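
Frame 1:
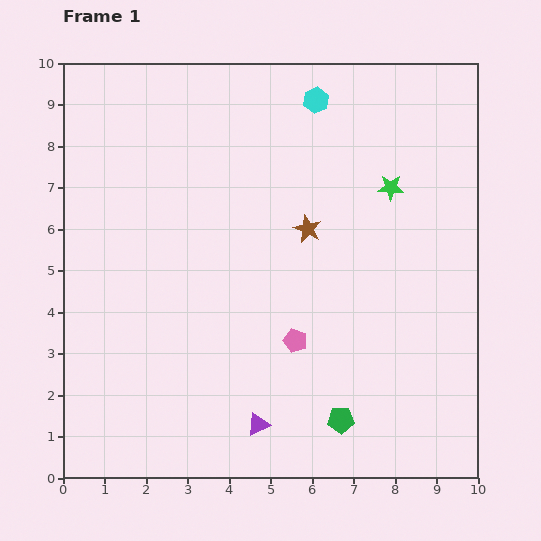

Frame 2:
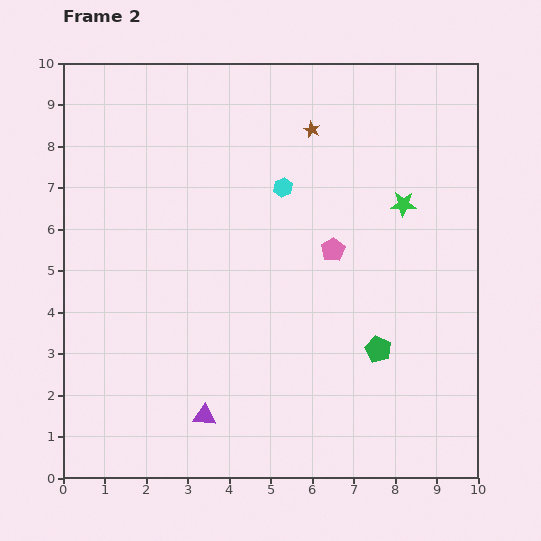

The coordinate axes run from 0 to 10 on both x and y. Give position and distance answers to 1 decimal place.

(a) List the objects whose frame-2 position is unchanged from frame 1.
none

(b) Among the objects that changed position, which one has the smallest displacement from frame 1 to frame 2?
the green star

(moved 0.5)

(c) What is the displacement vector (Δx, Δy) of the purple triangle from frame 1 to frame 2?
(-1.3, 0.2)

The purple triangle was at (4.7, 1.3) in frame 1 and (3.4, 1.5) in frame 2.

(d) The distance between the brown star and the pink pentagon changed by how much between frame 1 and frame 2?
+0.2

Distance in frame 1: 2.7. Distance in frame 2: 2.9.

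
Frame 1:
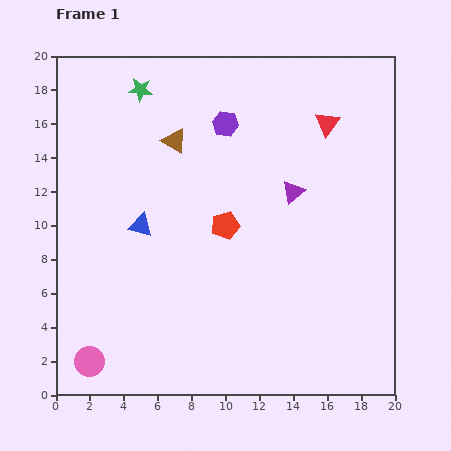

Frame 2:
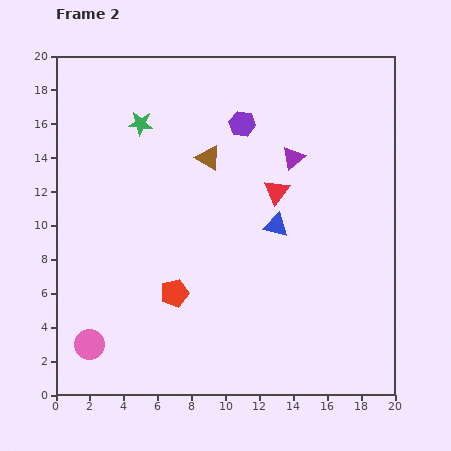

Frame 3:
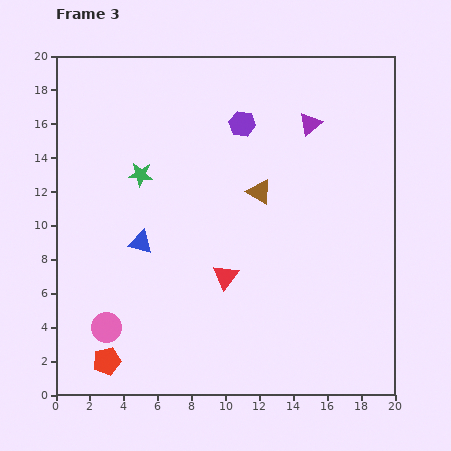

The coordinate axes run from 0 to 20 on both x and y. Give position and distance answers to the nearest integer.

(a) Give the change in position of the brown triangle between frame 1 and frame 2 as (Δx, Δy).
(2, -1)

The brown triangle was at (7, 15) in frame 1 and (9, 14) in frame 2.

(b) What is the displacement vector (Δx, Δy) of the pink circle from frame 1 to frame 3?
(1, 2)

The pink circle was at (2, 2) in frame 1 and (3, 4) in frame 3.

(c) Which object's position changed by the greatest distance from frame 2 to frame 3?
the blue triangle

(moved 8; next 6)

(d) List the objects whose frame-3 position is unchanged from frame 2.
the purple hexagon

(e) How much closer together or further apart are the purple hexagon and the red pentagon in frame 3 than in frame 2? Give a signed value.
+5

Distance in frame 2: 11. Distance in frame 3: 16.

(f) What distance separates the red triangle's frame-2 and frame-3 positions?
6

The red triangle moved from (13, 12) to (10, 7), a distance of √(3² + 5²) ≈ 6.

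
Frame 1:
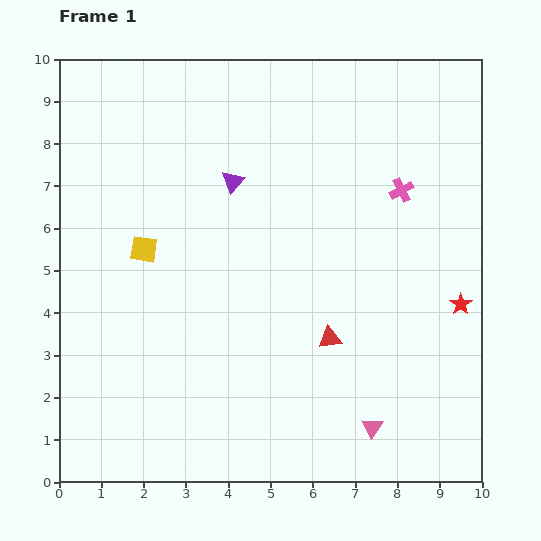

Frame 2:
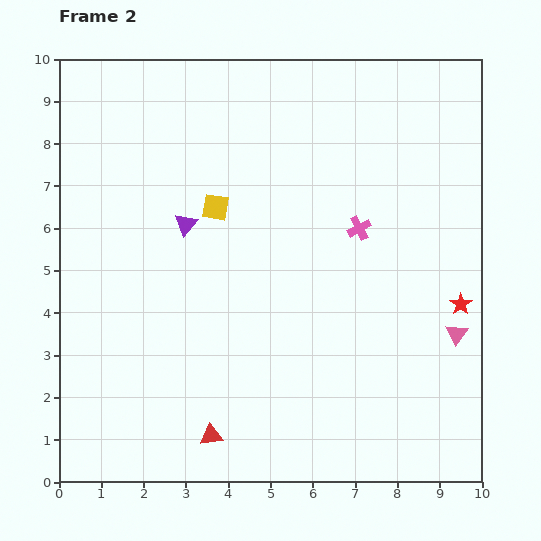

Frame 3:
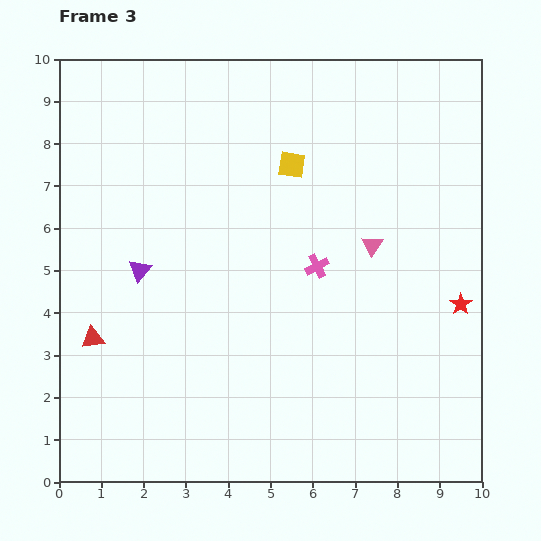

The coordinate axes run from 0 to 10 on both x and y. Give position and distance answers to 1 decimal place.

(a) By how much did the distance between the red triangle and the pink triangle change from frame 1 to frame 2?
+4.0

Distance in frame 1: 2.3. Distance in frame 2: 6.3.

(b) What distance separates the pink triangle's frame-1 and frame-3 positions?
4.3

The pink triangle moved from (7.4, 1.3) to (7.4, 5.6), a distance of √(0.0² + 4.3²) ≈ 4.3.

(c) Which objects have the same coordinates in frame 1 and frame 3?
the red star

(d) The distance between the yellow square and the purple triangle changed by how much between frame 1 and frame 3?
+1.8

Distance in frame 1: 2.6. Distance in frame 3: 4.4.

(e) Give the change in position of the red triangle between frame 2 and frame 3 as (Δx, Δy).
(-2.8, 2.3)

The red triangle was at (3.6, 1.1) in frame 2 and (0.8, 3.4) in frame 3.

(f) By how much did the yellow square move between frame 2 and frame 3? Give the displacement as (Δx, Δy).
(1.8, 1.0)

The yellow square was at (3.7, 6.5) in frame 2 and (5.5, 7.5) in frame 3.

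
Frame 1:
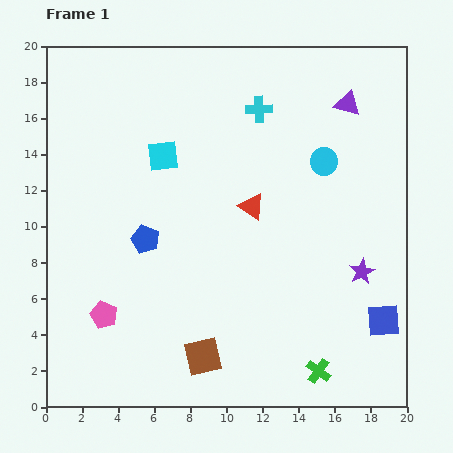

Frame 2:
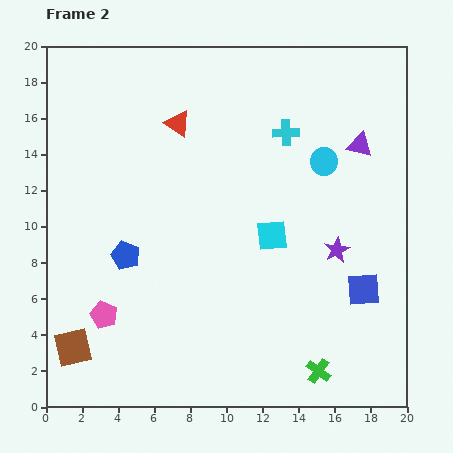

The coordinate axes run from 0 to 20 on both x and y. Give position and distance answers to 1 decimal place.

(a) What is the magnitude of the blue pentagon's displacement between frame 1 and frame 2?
1.4

The blue pentagon moved from (5.5, 9.3) to (4.4, 8.4), a distance of √(1.1² + 0.9²) ≈ 1.4.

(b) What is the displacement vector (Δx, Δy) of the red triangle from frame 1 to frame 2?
(-4.1, 4.6)

The red triangle was at (11.4, 11.1) in frame 1 and (7.3, 15.7) in frame 2.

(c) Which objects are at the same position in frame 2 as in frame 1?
the pink pentagon, the cyan circle, the green cross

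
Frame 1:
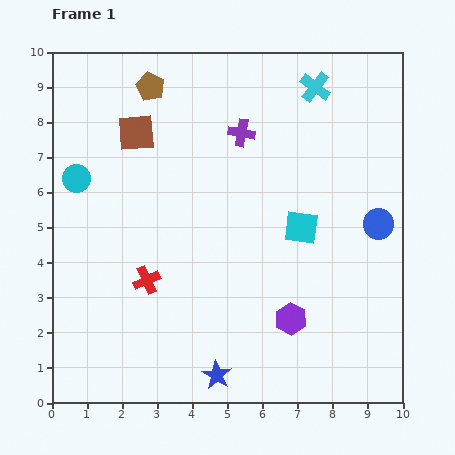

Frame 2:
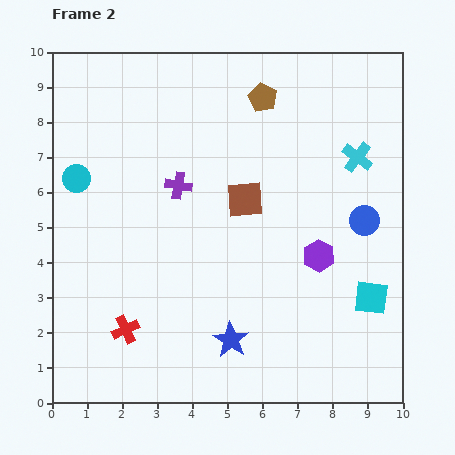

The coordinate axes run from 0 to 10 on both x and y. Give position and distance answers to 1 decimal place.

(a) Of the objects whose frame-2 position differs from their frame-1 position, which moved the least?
the blue circle

(moved 0.4)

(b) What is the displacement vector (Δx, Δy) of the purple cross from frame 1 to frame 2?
(-1.8, -1.5)

The purple cross was at (5.4, 7.7) in frame 1 and (3.6, 6.2) in frame 2.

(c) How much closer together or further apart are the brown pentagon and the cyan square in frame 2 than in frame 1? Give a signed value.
+0.6

Distance in frame 1: 5.9. Distance in frame 2: 6.5.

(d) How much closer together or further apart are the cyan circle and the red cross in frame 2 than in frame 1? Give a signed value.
+1.0

Distance in frame 1: 3.5. Distance in frame 2: 4.5.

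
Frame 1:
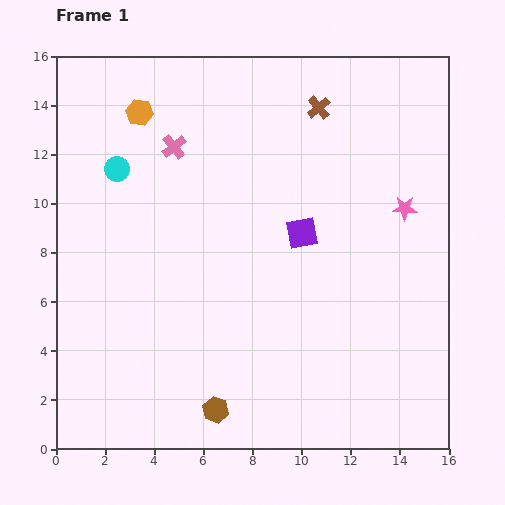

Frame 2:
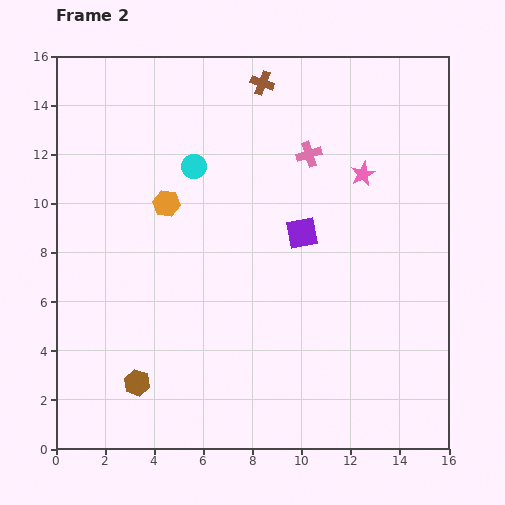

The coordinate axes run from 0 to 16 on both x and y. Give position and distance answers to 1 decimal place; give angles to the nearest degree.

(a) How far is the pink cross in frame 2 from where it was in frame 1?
5.5

The pink cross moved from (4.8, 12.3) to (10.3, 12.0), a distance of √(5.5² + 0.3²) ≈ 5.5.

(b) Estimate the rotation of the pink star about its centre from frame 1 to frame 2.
28° counter-clockwise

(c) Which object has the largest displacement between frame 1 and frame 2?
the pink cross

(moved 5.5; next 3.9)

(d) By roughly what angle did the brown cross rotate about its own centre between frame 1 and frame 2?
30° counter-clockwise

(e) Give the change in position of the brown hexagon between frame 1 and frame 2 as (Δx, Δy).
(-3.2, 1.1)

The brown hexagon was at (6.5, 1.6) in frame 1 and (3.3, 2.7) in frame 2.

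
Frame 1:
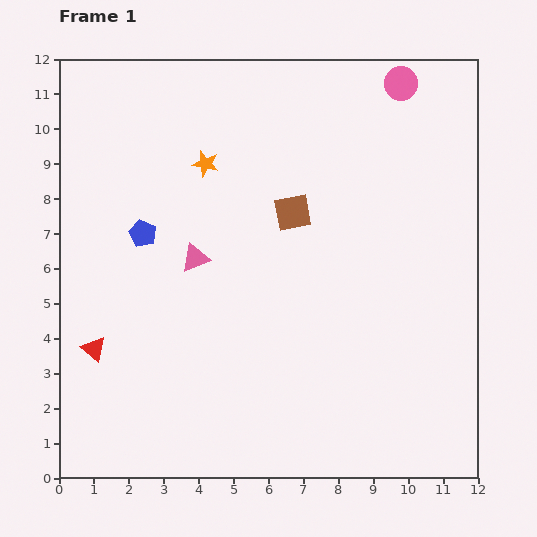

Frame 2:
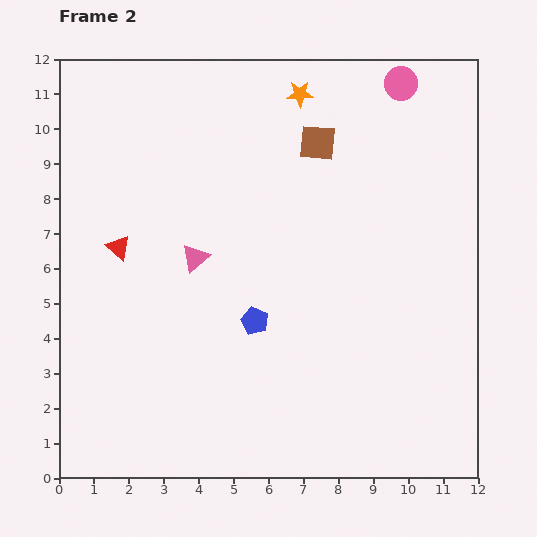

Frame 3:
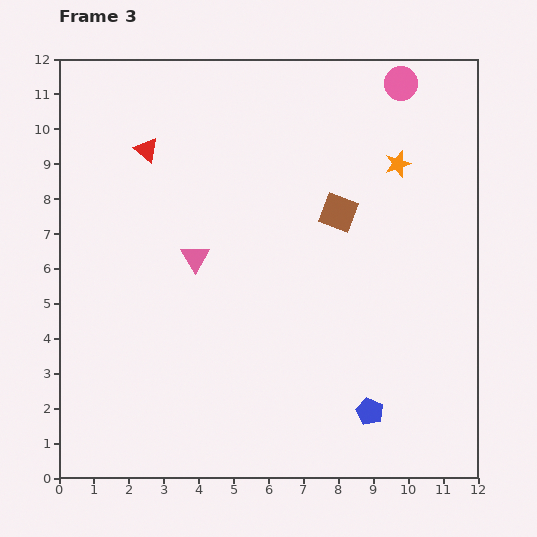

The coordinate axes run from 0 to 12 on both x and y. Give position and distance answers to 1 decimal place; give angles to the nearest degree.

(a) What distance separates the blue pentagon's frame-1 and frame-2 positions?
4.1

The blue pentagon moved from (2.4, 7.0) to (5.6, 4.5), a distance of √(3.2² + 2.5²) ≈ 4.1.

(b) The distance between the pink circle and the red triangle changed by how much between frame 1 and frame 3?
-4.1

Distance in frame 1: 11.6. Distance in frame 3: 7.5.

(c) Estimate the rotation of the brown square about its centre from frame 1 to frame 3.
32° clockwise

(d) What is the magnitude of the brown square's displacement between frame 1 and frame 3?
1.3

The brown square moved from (6.7, 7.6) to (8.0, 7.6), a distance of √(1.3² + 0.0²) ≈ 1.3.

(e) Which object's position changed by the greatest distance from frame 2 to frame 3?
the blue pentagon

(moved 4.2; next 3.4)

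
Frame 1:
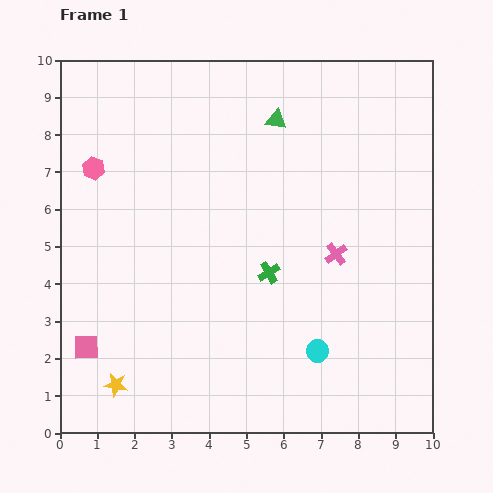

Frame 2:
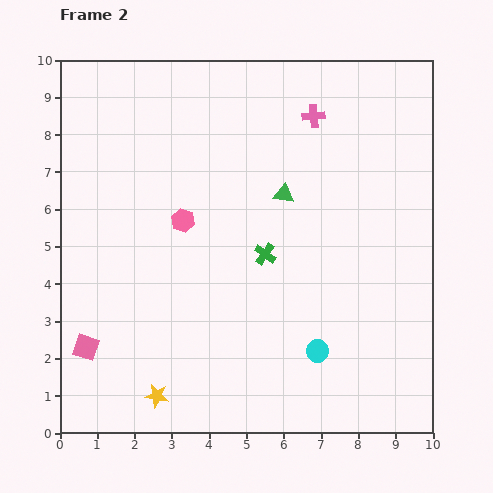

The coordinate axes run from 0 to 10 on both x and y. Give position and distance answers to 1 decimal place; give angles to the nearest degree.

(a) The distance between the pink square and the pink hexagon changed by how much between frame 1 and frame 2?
-0.5

Distance in frame 1: 4.8. Distance in frame 2: 4.3.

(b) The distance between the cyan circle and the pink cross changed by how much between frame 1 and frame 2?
+3.7

Distance in frame 1: 2.6. Distance in frame 2: 6.3.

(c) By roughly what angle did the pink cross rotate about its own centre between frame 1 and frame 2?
31° clockwise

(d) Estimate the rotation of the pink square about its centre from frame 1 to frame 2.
19° clockwise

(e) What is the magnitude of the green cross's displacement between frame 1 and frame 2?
0.5

The green cross moved from (5.6, 4.3) to (5.5, 4.8), a distance of √(0.1² + 0.5²) ≈ 0.5.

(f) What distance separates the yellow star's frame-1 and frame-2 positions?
1.1

The yellow star moved from (1.5, 1.3) to (2.6, 1.0), a distance of √(1.1² + 0.3²) ≈ 1.1.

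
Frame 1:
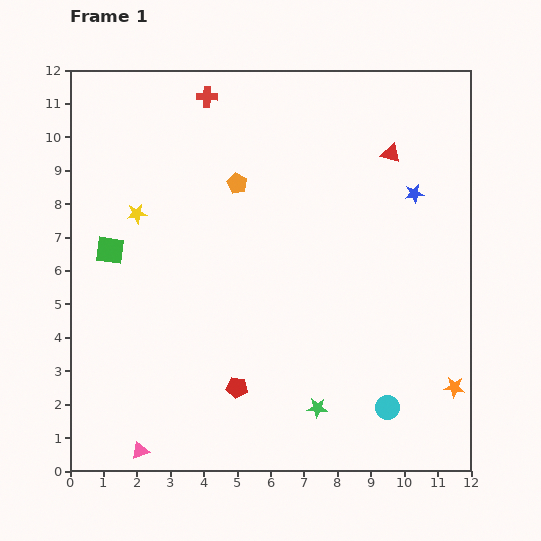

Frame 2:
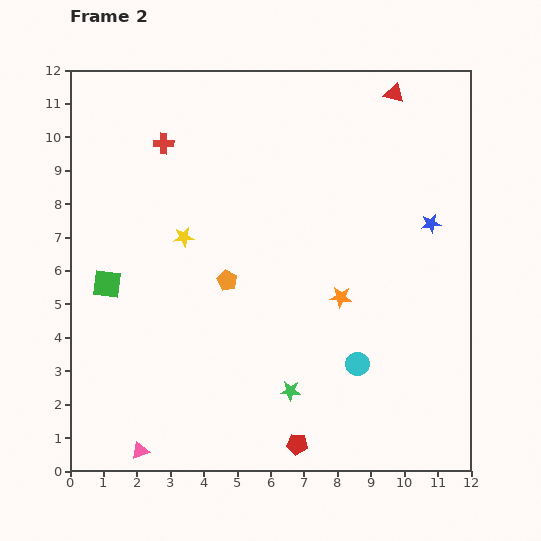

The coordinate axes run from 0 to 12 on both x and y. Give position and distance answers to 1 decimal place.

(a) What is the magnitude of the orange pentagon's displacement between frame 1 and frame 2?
2.9

The orange pentagon moved from (5.0, 8.6) to (4.7, 5.7), a distance of √(0.3² + 2.9²) ≈ 2.9.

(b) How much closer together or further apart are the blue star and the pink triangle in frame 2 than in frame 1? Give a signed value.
-0.2

Distance in frame 1: 11.2. Distance in frame 2: 11.0.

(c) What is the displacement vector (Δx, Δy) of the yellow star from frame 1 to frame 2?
(1.4, -0.7)

The yellow star was at (2.0, 7.7) in frame 1 and (3.4, 7.0) in frame 2.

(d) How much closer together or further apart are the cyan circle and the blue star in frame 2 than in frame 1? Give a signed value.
-1.7

Distance in frame 1: 6.4. Distance in frame 2: 4.7.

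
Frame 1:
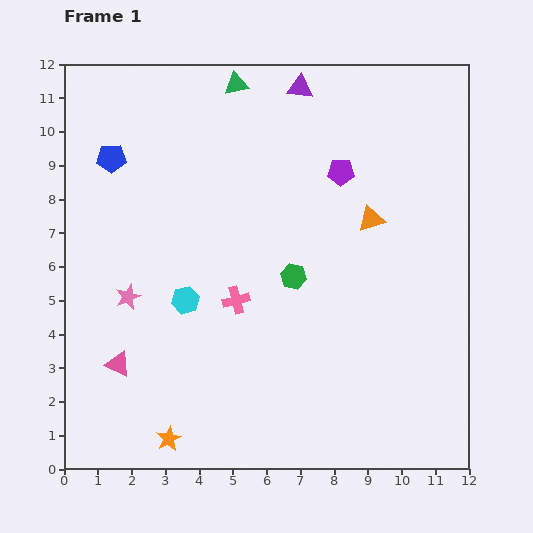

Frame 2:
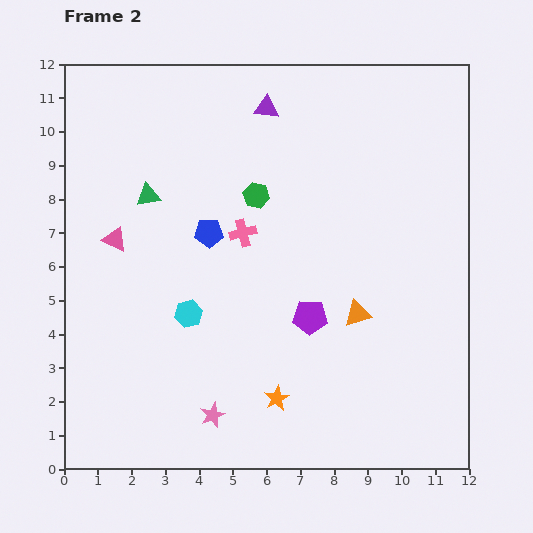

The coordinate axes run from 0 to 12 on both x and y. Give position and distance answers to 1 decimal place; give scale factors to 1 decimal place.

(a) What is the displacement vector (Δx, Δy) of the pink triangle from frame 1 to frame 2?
(-0.1, 3.7)

The pink triangle was at (1.6, 3.1) in frame 1 and (1.5, 6.8) in frame 2.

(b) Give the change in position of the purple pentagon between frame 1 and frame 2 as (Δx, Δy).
(-0.9, -4.3)

The purple pentagon was at (8.2, 8.8) in frame 1 and (7.3, 4.5) in frame 2.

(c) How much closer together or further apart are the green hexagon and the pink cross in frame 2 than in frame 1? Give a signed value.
-0.6

Distance in frame 1: 1.8. Distance in frame 2: 1.2.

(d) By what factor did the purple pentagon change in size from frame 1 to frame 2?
1.3×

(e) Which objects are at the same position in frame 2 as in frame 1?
none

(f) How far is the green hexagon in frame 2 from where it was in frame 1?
2.6

The green hexagon moved from (6.8, 5.7) to (5.7, 8.1), a distance of √(1.1² + 2.4²) ≈ 2.6.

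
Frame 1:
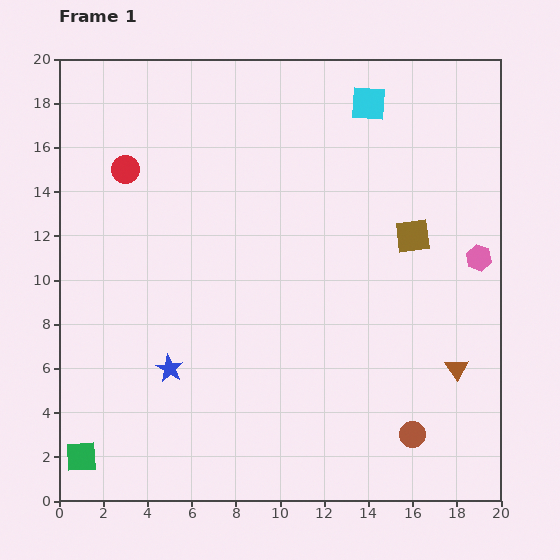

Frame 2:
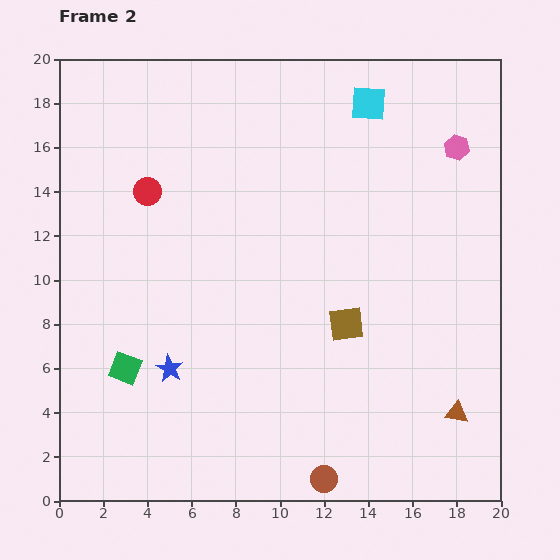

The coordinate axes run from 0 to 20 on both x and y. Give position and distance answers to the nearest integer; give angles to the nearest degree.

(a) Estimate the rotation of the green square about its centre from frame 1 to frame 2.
25° clockwise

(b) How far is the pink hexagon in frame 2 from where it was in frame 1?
5

The pink hexagon moved from (19, 11) to (18, 16), a distance of √(1² + 5²) ≈ 5.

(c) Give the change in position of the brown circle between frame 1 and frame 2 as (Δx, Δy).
(-4, -2)

The brown circle was at (16, 3) in frame 1 and (12, 1) in frame 2.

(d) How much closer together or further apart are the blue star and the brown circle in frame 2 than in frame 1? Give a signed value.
-2

Distance in frame 1: 11. Distance in frame 2: 9.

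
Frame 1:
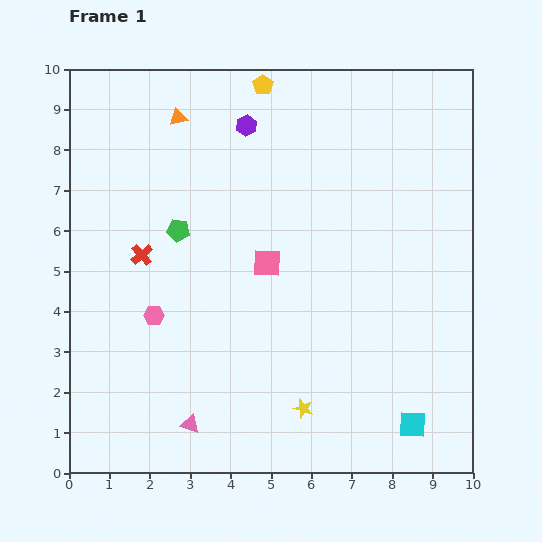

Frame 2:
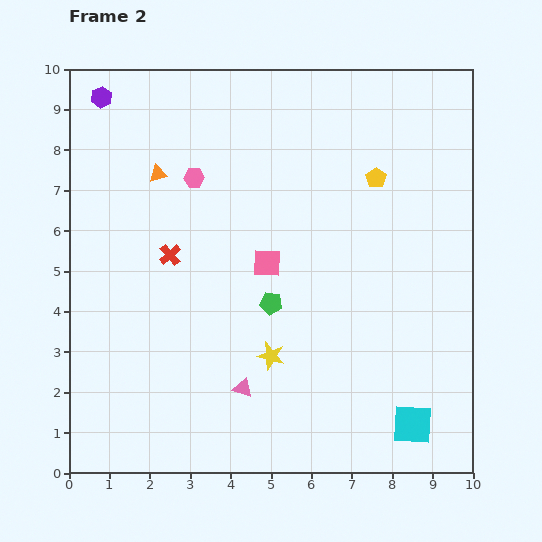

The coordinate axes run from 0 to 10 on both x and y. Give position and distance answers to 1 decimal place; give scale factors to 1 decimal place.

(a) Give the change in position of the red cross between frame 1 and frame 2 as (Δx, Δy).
(0.7, 0.0)

The red cross was at (1.8, 5.4) in frame 1 and (2.5, 5.4) in frame 2.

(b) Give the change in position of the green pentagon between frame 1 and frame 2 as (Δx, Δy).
(2.3, -1.8)

The green pentagon was at (2.7, 6.0) in frame 1 and (5.0, 4.2) in frame 2.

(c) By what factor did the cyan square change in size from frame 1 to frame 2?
1.5×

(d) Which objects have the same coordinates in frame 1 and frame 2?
the pink square, the cyan square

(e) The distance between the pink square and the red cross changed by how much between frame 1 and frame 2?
-0.7

Distance in frame 1: 3.1. Distance in frame 2: 2.4.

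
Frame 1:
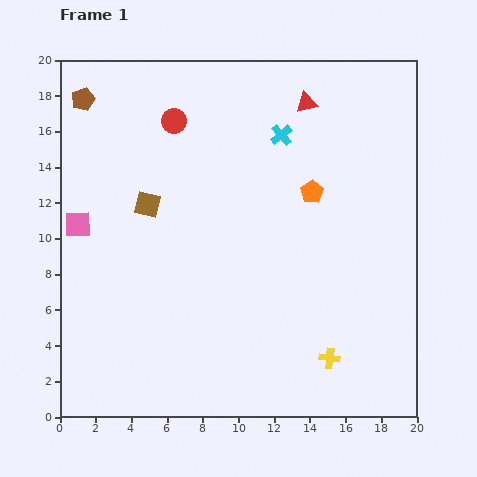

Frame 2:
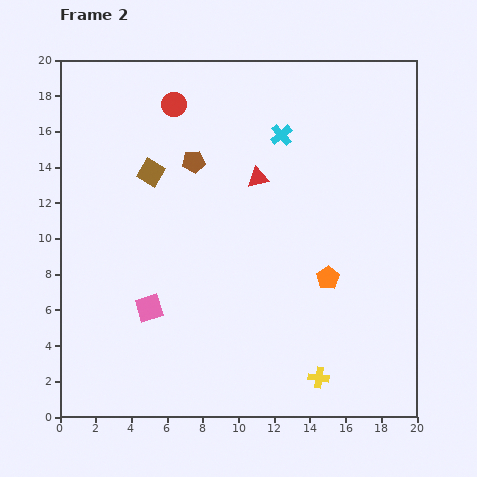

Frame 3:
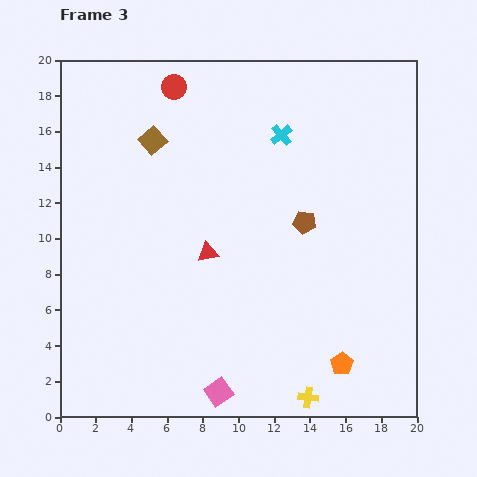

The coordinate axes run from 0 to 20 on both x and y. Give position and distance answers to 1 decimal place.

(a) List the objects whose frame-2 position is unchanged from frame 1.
the cyan cross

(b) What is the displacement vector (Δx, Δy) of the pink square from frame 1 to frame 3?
(7.9, -9.4)

The pink square was at (1.0, 10.8) in frame 1 and (8.9, 1.4) in frame 3.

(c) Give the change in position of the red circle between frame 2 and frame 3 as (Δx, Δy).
(0.0, 1.0)

The red circle was at (6.4, 17.5) in frame 2 and (6.4, 18.5) in frame 3.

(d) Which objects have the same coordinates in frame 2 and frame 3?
the cyan cross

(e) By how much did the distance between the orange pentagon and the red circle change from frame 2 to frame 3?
+5.1

Distance in frame 2: 13.0. Distance in frame 3: 18.1.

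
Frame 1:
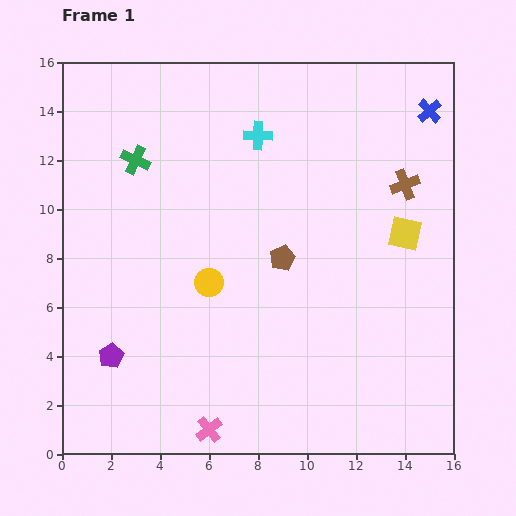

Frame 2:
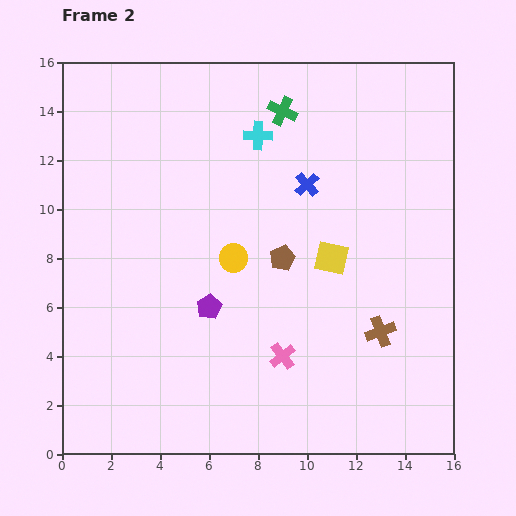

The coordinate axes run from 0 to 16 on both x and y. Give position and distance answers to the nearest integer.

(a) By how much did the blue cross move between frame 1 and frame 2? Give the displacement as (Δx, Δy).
(-5, -3)

The blue cross was at (15, 14) in frame 1 and (10, 11) in frame 2.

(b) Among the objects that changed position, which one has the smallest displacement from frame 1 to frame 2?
the yellow circle

(moved 1)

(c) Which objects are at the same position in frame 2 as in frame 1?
the brown pentagon, the cyan cross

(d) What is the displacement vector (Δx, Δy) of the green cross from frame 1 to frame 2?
(6, 2)

The green cross was at (3, 12) in frame 1 and (9, 14) in frame 2.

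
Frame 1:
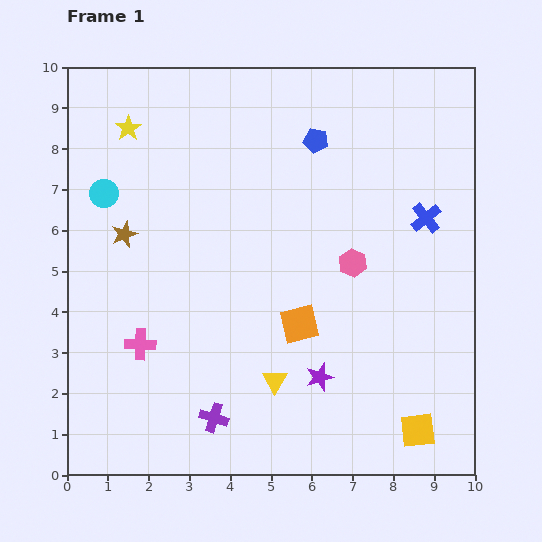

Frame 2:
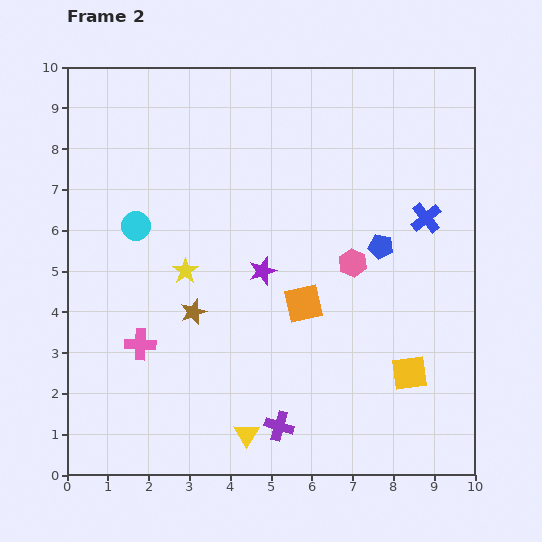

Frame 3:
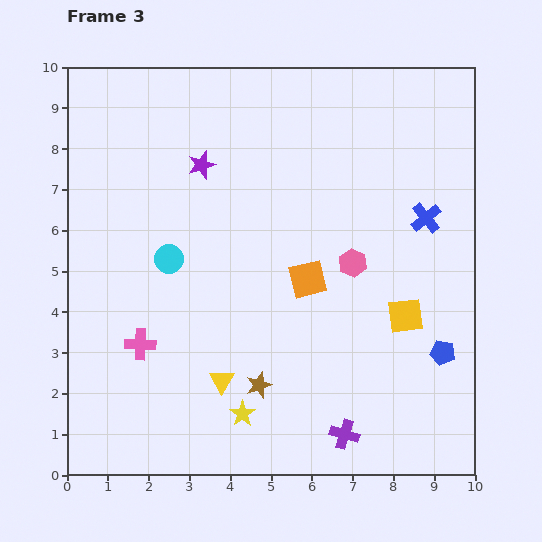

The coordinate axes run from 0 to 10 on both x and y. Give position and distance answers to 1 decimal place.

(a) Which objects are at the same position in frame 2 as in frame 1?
the blue cross, the pink cross, the pink hexagon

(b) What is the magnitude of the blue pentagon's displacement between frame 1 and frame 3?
6.1

The blue pentagon moved from (6.1, 8.2) to (9.2, 3.0), a distance of √(3.1² + 5.2²) ≈ 6.1.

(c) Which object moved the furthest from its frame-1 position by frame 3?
the yellow star

(moved 7.5; next 6.1)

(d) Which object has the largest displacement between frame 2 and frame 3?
the yellow star

(moved 3.8; next 3.0)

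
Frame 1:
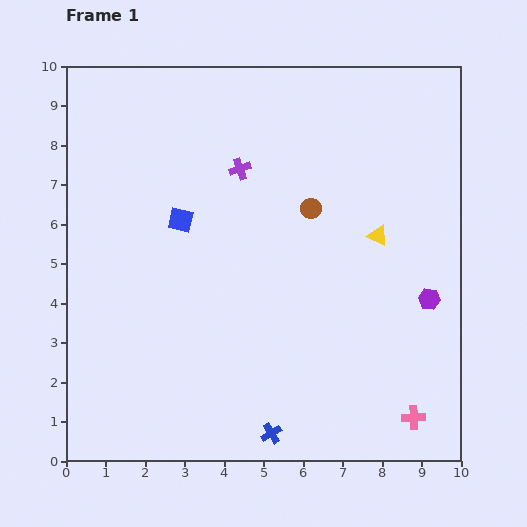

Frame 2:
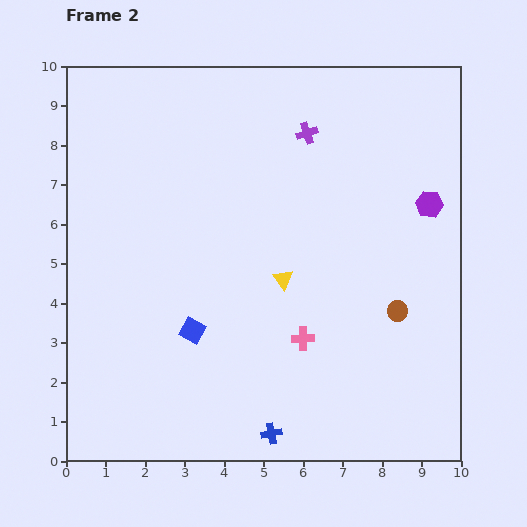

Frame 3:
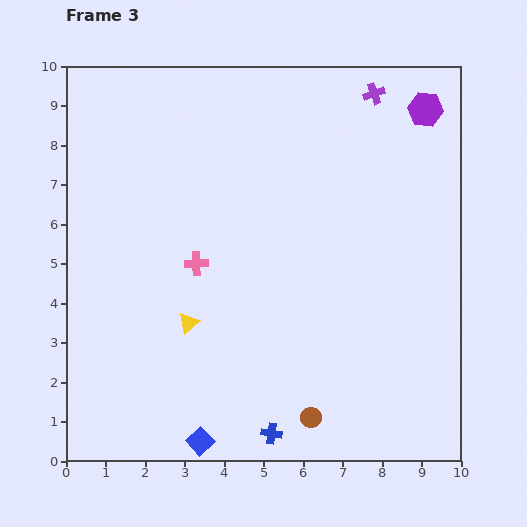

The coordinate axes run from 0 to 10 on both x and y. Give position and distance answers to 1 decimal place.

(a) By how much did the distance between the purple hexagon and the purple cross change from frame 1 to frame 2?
-2.2

Distance in frame 1: 5.8. Distance in frame 2: 3.6.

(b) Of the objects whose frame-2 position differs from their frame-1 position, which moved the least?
the purple cross

(moved 1.9)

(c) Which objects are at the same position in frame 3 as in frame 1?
the blue cross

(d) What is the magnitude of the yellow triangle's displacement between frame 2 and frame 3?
2.6

The yellow triangle moved from (5.5, 4.6) to (3.1, 3.5), a distance of √(2.4² + 1.1²) ≈ 2.6.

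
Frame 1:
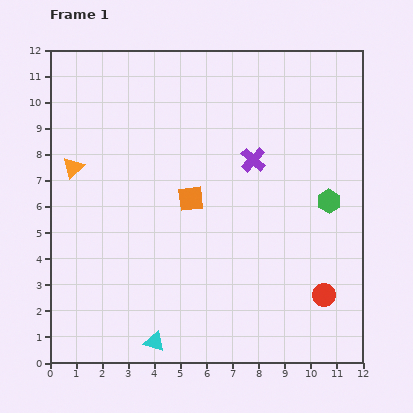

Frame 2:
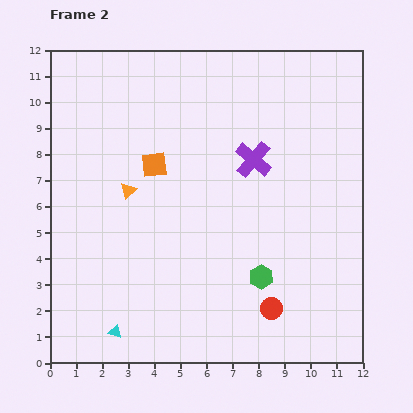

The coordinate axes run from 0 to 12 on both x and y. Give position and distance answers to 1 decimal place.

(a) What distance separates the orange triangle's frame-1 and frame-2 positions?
2.3

The orange triangle moved from (0.9, 7.5) to (3.0, 6.6), a distance of √(2.1² + 0.9²) ≈ 2.3.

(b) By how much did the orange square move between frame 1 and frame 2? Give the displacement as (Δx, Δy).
(-1.4, 1.3)

The orange square was at (5.4, 6.3) in frame 1 and (4.0, 7.6) in frame 2.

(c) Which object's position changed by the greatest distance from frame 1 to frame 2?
the green hexagon

(moved 3.9; next 2.3)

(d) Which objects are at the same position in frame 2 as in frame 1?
the purple cross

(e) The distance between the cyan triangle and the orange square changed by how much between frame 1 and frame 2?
+0.9

Distance in frame 1: 5.7. Distance in frame 2: 6.6.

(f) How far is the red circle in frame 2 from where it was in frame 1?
2.1

The red circle moved from (10.5, 2.6) to (8.5, 2.1), a distance of √(2.0² + 0.5²) ≈ 2.1.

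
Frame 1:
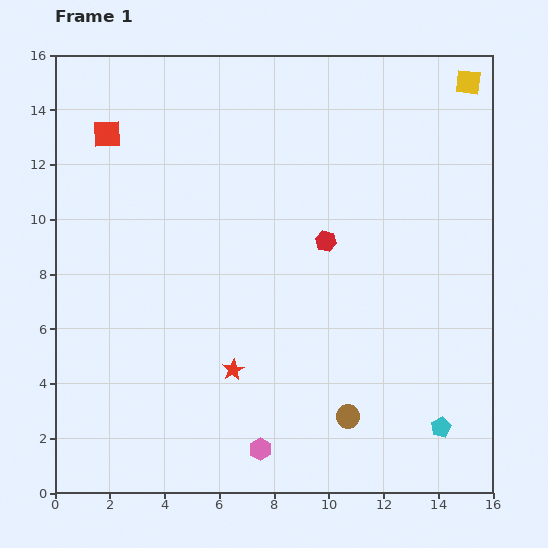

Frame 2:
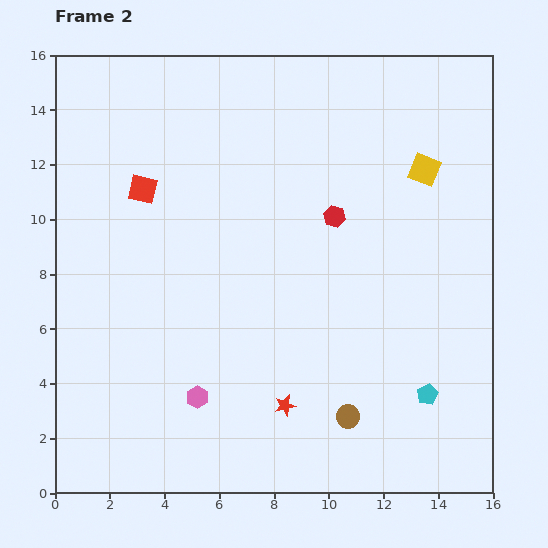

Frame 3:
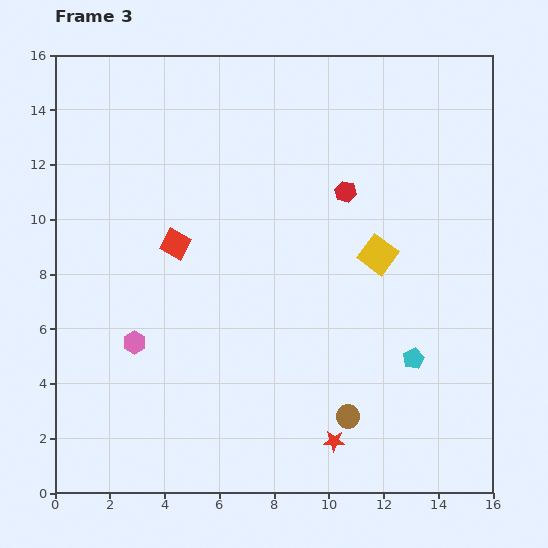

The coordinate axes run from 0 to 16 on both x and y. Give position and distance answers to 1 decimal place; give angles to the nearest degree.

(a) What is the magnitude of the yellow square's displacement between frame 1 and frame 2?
3.6

The yellow square moved from (15.1, 15.0) to (13.5, 11.8), a distance of √(1.6² + 3.2²) ≈ 3.6.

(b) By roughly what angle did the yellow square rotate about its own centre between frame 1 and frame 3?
30° clockwise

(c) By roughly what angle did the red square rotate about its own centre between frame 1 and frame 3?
31° clockwise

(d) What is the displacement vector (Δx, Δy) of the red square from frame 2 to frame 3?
(1.2, -2.0)

The red square was at (3.2, 11.1) in frame 2 and (4.4, 9.1) in frame 3.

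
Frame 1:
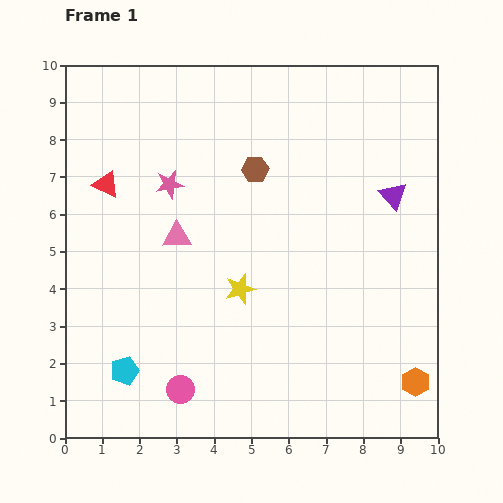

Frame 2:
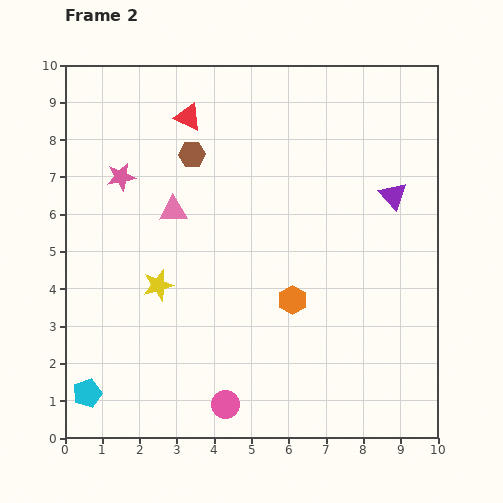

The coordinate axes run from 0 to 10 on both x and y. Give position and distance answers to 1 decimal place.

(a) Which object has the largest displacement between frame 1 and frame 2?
the orange hexagon

(moved 4.0; next 2.8)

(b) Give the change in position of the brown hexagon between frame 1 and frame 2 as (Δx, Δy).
(-1.7, 0.4)

The brown hexagon was at (5.1, 7.2) in frame 1 and (3.4, 7.6) in frame 2.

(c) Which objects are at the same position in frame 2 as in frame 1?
the purple triangle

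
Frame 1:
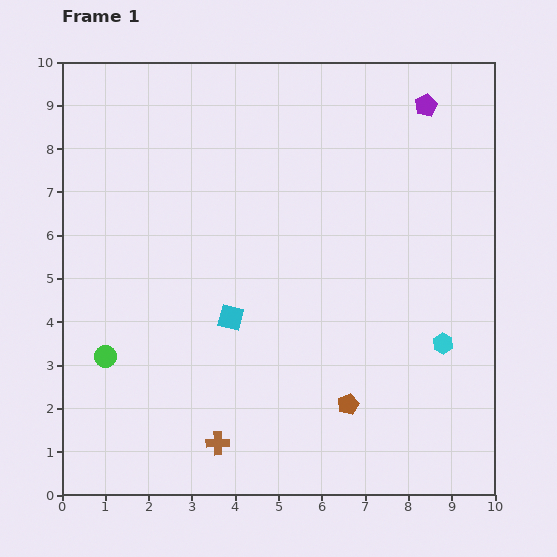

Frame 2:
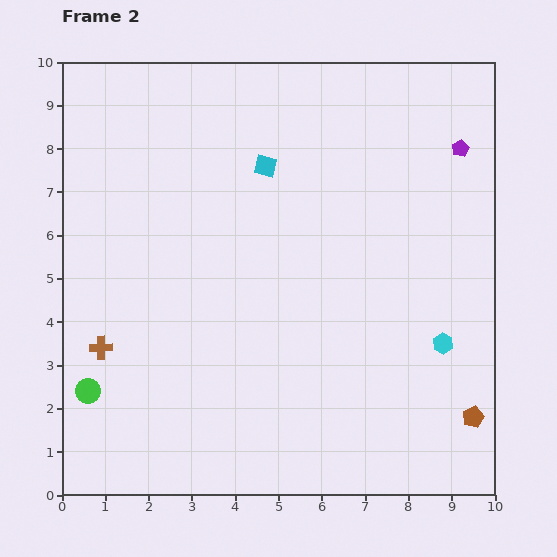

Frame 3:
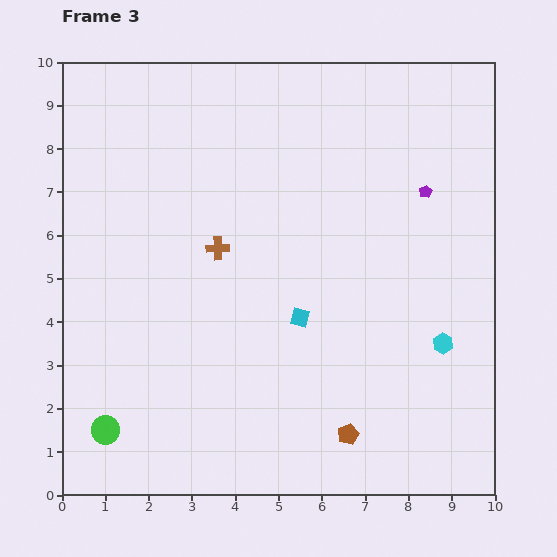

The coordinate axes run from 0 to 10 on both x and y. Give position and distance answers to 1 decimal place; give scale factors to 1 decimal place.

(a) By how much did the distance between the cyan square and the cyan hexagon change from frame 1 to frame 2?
+0.9

Distance in frame 1: 4.9. Distance in frame 2: 5.8.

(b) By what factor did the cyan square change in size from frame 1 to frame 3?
0.7×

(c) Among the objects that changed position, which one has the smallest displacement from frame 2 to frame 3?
the green circle

(moved 1.0)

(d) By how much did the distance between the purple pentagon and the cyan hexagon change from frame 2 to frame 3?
-1.0

Distance in frame 2: 4.5. Distance in frame 3: 3.5.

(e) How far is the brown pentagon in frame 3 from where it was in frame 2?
2.9

The brown pentagon moved from (9.5, 1.8) to (6.6, 1.4), a distance of √(2.9² + 0.4²) ≈ 2.9.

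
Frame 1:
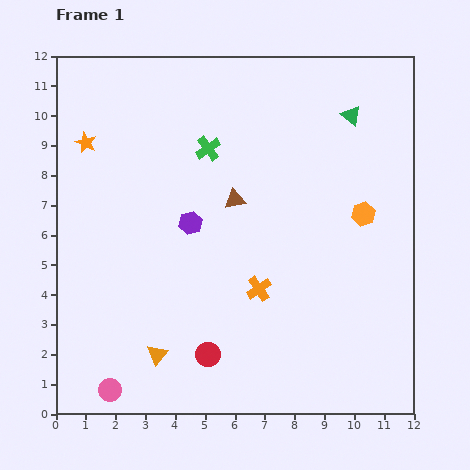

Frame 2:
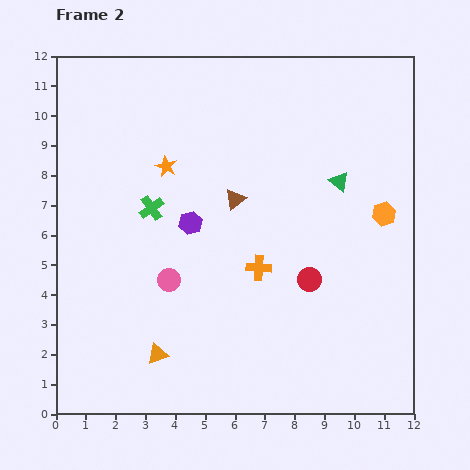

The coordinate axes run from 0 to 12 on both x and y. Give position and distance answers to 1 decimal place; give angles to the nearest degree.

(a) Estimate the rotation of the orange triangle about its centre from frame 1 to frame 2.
33° clockwise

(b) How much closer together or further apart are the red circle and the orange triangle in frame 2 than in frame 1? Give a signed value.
+4.0

Distance in frame 1: 1.7. Distance in frame 2: 5.7.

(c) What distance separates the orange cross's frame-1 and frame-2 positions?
0.7

The orange cross moved from (6.8, 4.2) to (6.8, 4.9), a distance of √(0.0² + 0.7²) ≈ 0.7.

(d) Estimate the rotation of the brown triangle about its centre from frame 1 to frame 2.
26° counter-clockwise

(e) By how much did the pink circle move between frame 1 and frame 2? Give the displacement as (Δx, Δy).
(2.0, 3.7)

The pink circle was at (1.8, 0.8) in frame 1 and (3.8, 4.5) in frame 2.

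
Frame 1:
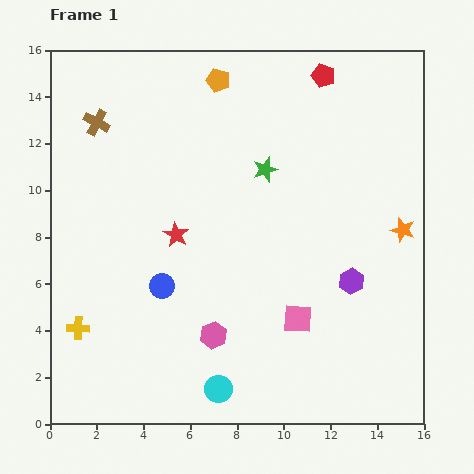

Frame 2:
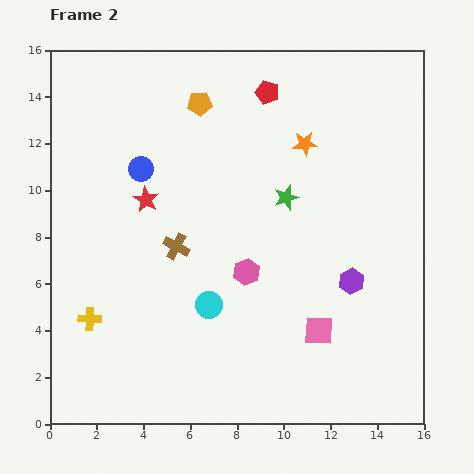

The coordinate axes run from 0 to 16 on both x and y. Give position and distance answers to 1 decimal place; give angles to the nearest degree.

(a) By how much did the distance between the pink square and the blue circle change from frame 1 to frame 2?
+4.3

Distance in frame 1: 6.0. Distance in frame 2: 10.3.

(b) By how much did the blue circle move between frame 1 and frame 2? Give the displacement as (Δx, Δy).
(-0.9, 5.0)

The blue circle was at (4.8, 5.9) in frame 1 and (3.9, 10.9) in frame 2.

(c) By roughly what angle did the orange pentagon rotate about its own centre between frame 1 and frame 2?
19° counter-clockwise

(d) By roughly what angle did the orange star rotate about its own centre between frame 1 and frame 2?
22° counter-clockwise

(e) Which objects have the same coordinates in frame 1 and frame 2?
the purple hexagon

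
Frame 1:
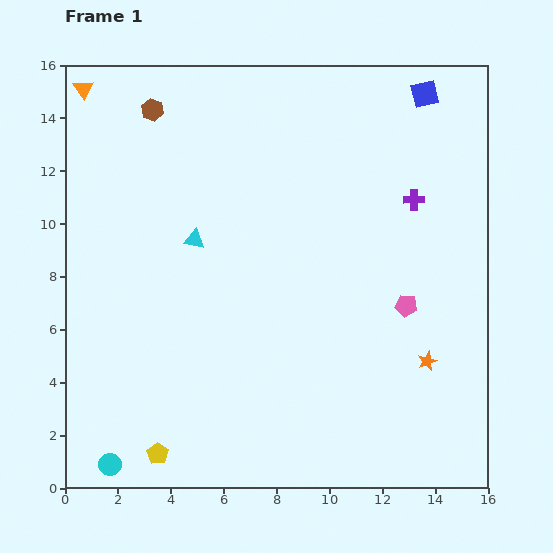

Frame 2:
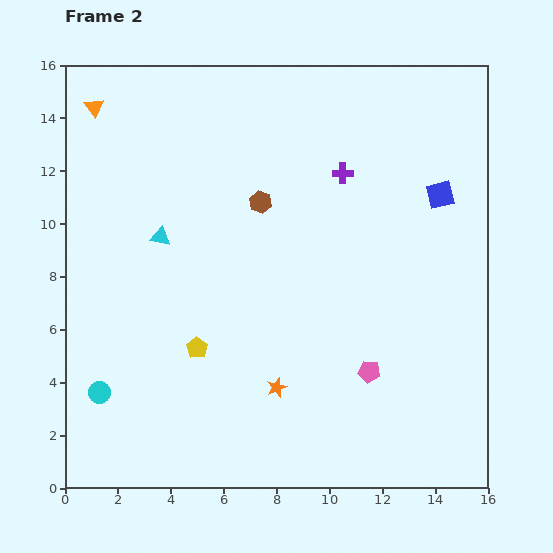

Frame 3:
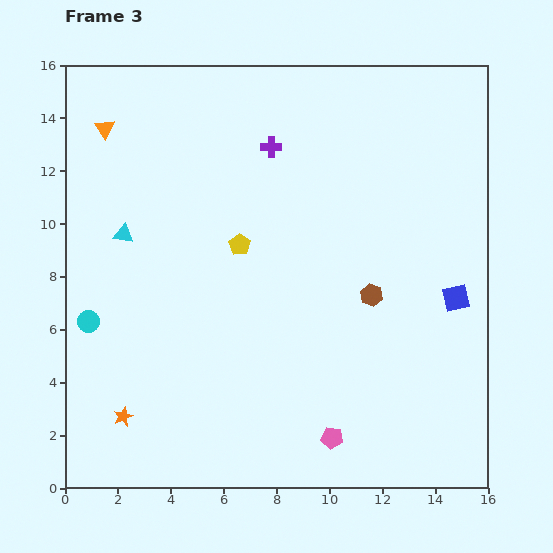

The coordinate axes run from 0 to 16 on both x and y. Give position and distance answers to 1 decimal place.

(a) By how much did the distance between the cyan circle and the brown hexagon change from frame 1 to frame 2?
-4.1

Distance in frame 1: 13.5. Distance in frame 2: 9.4.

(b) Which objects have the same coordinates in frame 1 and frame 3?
none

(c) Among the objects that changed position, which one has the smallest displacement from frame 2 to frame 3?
the orange triangle

(moved 0.9)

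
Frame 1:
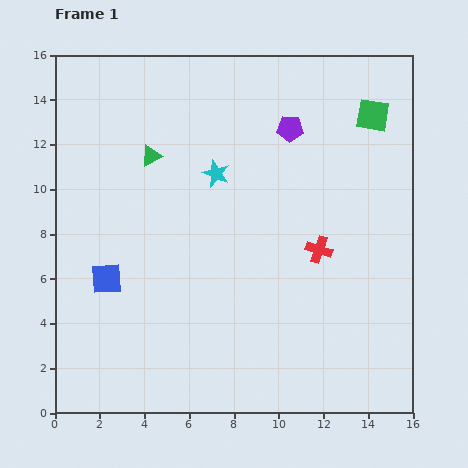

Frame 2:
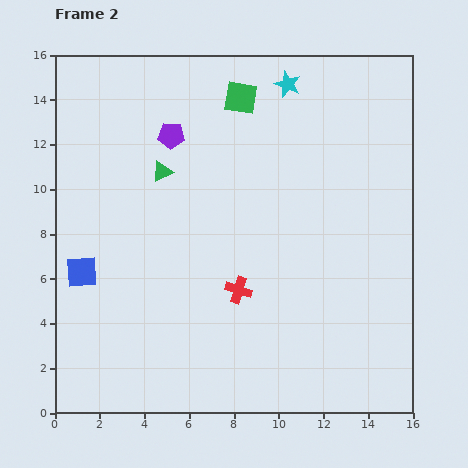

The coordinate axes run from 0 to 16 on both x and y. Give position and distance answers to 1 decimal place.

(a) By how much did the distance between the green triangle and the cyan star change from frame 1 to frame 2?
+3.8

Distance in frame 1: 3.0. Distance in frame 2: 6.8.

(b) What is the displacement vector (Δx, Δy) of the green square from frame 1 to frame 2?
(-5.9, 0.8)

The green square was at (14.2, 13.3) in frame 1 and (8.3, 14.1) in frame 2.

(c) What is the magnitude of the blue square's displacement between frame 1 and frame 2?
1.1

The blue square moved from (2.3, 6.0) to (1.2, 6.3), a distance of √(1.1² + 0.3²) ≈ 1.1.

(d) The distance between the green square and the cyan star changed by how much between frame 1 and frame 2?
-5.3

Distance in frame 1: 7.5. Distance in frame 2: 2.2.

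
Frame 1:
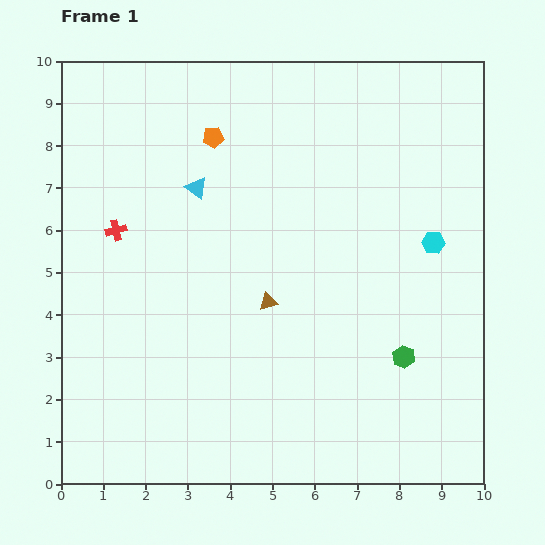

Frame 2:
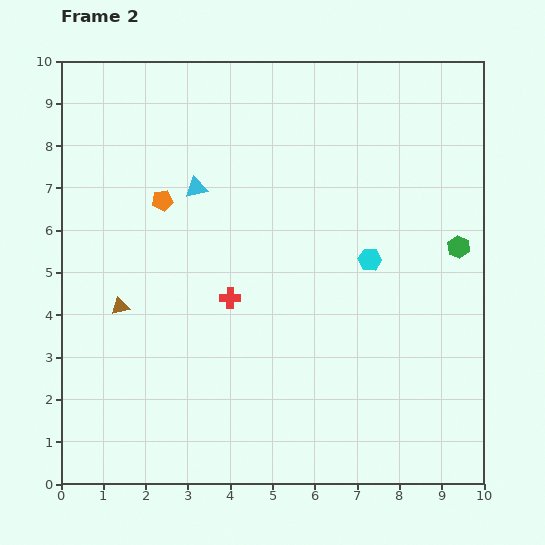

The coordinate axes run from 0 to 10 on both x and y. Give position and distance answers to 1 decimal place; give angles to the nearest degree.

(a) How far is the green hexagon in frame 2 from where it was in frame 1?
2.9

The green hexagon moved from (8.1, 3.0) to (9.4, 5.6), a distance of √(1.3² + 2.6²) ≈ 2.9.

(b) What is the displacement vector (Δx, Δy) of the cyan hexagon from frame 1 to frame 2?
(-1.5, -0.4)

The cyan hexagon was at (8.8, 5.7) in frame 1 and (7.3, 5.3) in frame 2.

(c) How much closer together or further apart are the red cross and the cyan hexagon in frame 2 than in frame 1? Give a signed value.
-4.1

Distance in frame 1: 7.5. Distance in frame 2: 3.4.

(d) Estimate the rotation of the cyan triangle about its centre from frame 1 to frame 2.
49° counter-clockwise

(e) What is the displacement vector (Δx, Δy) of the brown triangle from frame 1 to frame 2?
(-3.5, -0.1)

The brown triangle was at (4.9, 4.3) in frame 1 and (1.4, 4.2) in frame 2.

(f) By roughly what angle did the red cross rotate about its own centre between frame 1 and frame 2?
15° clockwise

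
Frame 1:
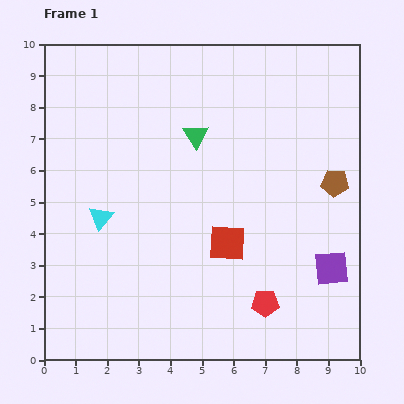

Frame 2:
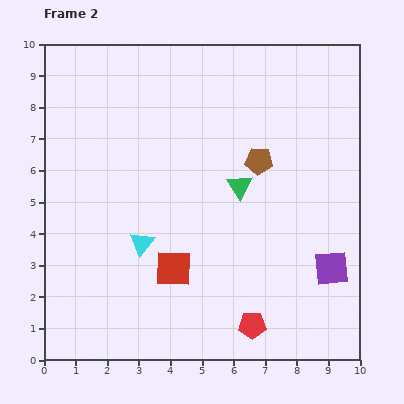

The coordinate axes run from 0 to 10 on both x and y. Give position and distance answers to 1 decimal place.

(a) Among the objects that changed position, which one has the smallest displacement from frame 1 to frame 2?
the red pentagon

(moved 0.8)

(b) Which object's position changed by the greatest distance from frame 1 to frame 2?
the brown pentagon

(moved 2.5; next 2.1)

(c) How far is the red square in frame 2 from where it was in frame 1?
1.9

The red square moved from (5.8, 3.7) to (4.1, 2.9), a distance of √(1.7² + 0.8²) ≈ 1.9.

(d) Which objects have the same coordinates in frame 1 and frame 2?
the purple square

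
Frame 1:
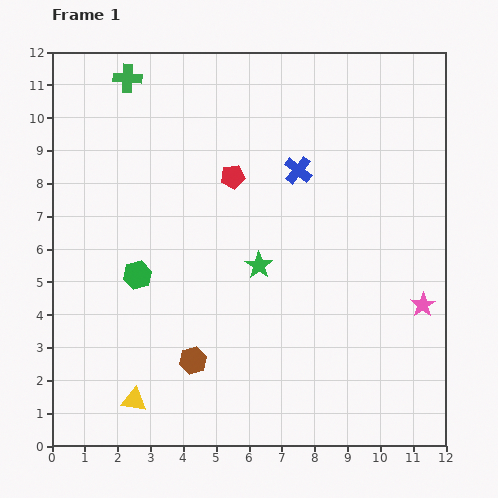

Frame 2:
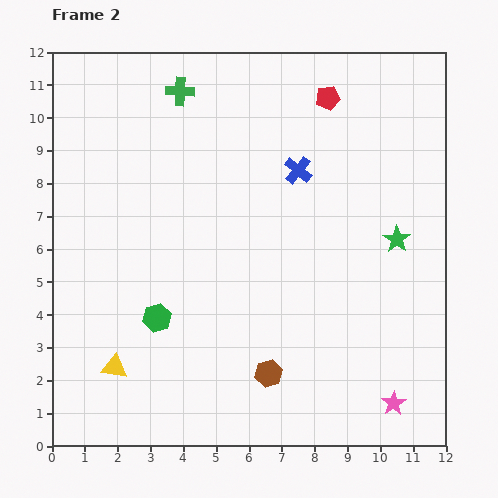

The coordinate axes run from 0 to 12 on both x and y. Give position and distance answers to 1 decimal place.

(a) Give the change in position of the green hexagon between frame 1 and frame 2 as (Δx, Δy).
(0.6, -1.3)

The green hexagon was at (2.6, 5.2) in frame 1 and (3.2, 3.9) in frame 2.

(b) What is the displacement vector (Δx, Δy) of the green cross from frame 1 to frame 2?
(1.6, -0.4)

The green cross was at (2.3, 11.2) in frame 1 and (3.9, 10.8) in frame 2.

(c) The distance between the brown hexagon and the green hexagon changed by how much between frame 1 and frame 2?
+0.7

Distance in frame 1: 3.1. Distance in frame 2: 3.8.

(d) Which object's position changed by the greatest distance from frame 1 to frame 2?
the green star

(moved 4.3; next 3.8)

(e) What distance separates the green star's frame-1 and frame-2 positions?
4.3

The green star moved from (6.3, 5.5) to (10.5, 6.3), a distance of √(4.2² + 0.8²) ≈ 4.3.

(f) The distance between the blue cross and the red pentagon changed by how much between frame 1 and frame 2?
+0.4

Distance in frame 1: 2.0. Distance in frame 2: 2.4.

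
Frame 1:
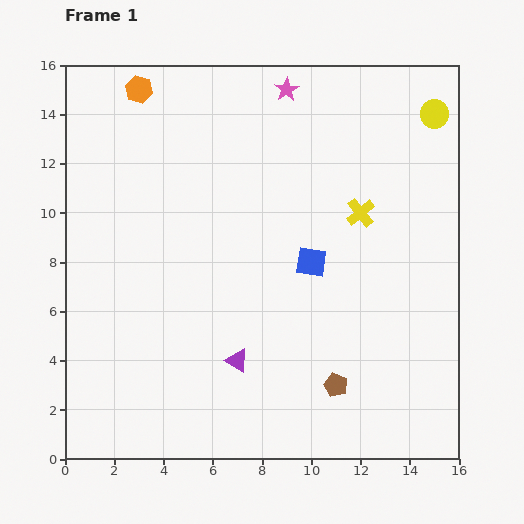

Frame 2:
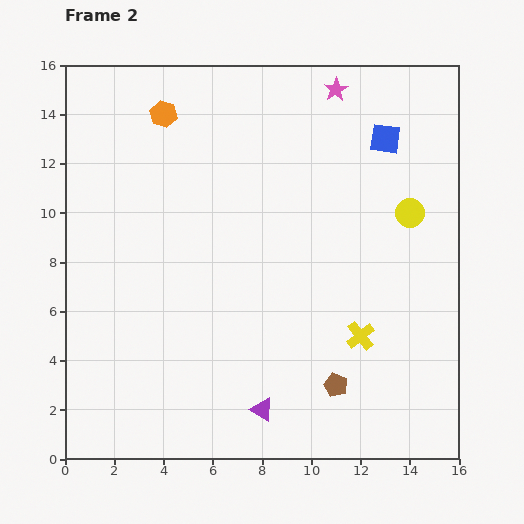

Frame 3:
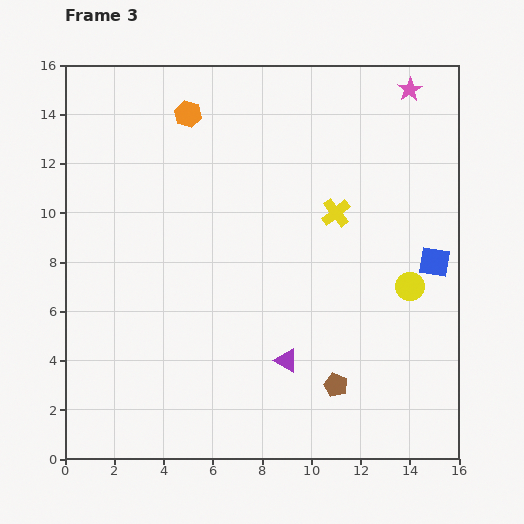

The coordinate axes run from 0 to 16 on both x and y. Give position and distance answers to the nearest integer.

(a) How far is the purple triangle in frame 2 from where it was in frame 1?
2

The purple triangle moved from (7, 4) to (8, 2), a distance of √(1² + 2²) ≈ 2.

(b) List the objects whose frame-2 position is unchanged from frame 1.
the brown pentagon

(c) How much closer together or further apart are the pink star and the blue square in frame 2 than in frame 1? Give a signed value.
-4

Distance in frame 1: 7. Distance in frame 2: 3.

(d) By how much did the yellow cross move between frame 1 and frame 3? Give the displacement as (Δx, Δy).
(-1, 0)

The yellow cross was at (12, 10) in frame 1 and (11, 10) in frame 3.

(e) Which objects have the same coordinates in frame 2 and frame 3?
the brown pentagon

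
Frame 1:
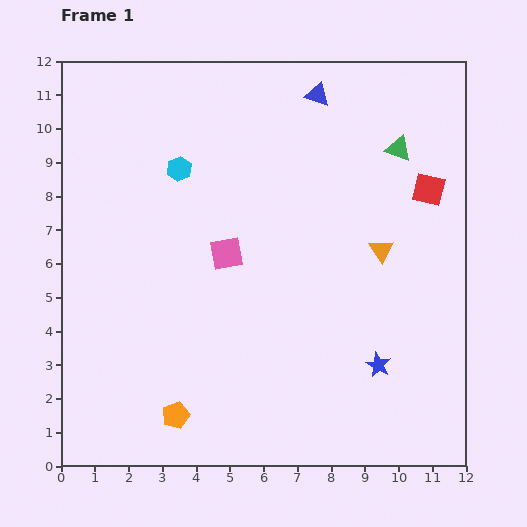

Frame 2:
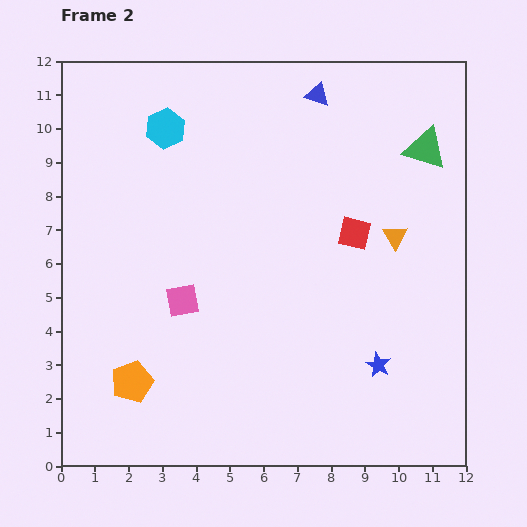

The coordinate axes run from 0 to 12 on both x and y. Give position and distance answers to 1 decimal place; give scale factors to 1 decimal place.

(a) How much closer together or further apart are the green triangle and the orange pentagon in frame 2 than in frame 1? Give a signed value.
+0.8

Distance in frame 1: 10.3. Distance in frame 2: 11.1.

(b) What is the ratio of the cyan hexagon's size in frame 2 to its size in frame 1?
1.6×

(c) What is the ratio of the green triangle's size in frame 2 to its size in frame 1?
1.7×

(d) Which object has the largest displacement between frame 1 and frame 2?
the red square

(moved 2.6; next 1.9)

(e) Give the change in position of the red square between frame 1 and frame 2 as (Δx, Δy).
(-2.2, -1.3)

The red square was at (10.9, 8.2) in frame 1 and (8.7, 6.9) in frame 2.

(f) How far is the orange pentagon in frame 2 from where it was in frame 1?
1.6

The orange pentagon moved from (3.4, 1.5) to (2.1, 2.5), a distance of √(1.3² + 1.0²) ≈ 1.6.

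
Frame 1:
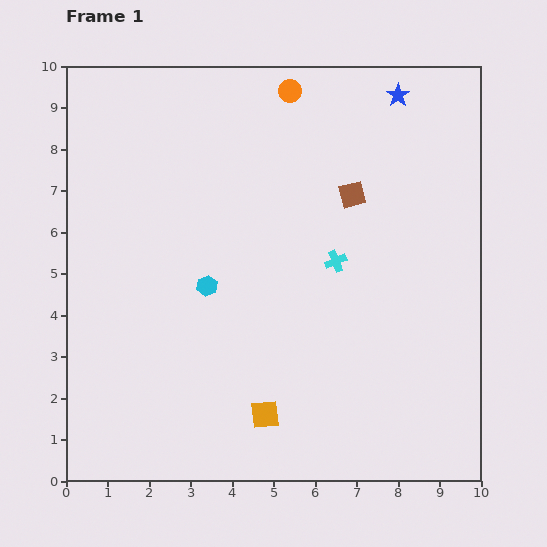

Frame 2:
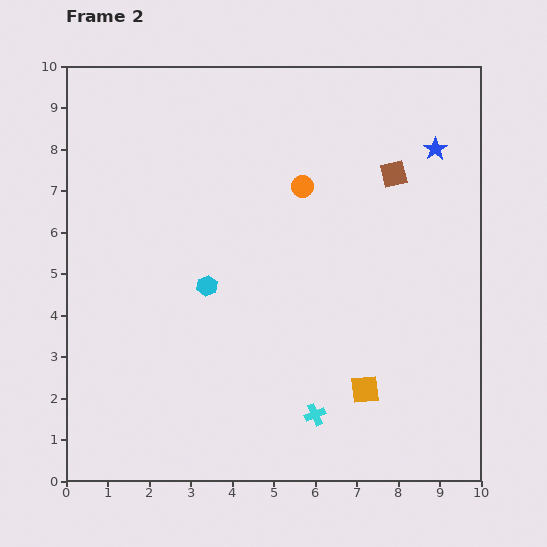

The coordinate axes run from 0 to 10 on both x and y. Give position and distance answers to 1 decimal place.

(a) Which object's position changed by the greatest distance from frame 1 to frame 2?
the cyan cross

(moved 3.7; next 2.5)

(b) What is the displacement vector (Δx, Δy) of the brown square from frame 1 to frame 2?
(1.0, 0.5)

The brown square was at (6.9, 6.9) in frame 1 and (7.9, 7.4) in frame 2.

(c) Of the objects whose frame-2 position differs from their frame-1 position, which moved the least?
the brown square

(moved 1.1)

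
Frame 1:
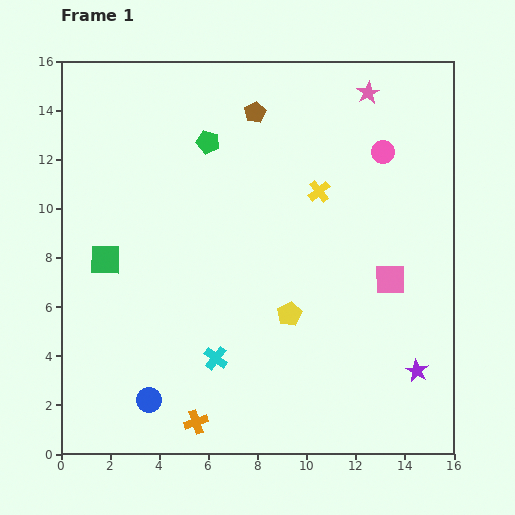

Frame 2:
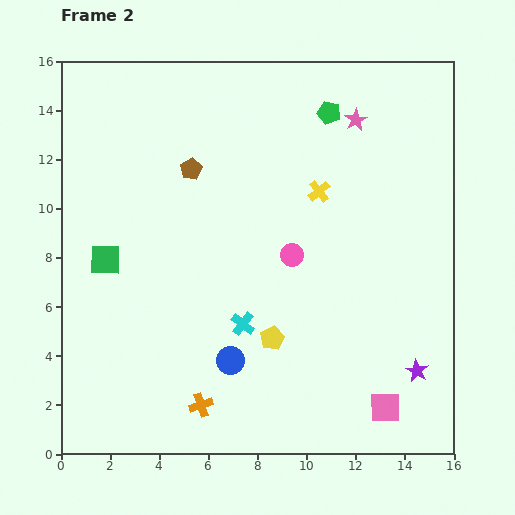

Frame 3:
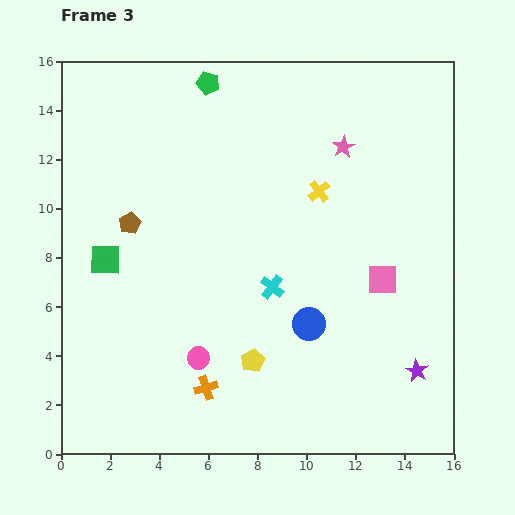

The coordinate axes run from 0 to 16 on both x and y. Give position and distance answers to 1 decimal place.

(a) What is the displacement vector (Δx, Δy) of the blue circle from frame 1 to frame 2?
(3.3, 1.6)

The blue circle was at (3.6, 2.2) in frame 1 and (6.9, 3.8) in frame 2.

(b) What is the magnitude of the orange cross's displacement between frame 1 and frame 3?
1.5

The orange cross moved from (5.5, 1.3) to (5.9, 2.7), a distance of √(0.4² + 1.4²) ≈ 1.5.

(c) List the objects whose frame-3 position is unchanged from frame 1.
the green square, the purple star, the yellow cross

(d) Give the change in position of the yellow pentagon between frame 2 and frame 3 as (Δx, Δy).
(-0.8, -0.9)

The yellow pentagon was at (8.6, 4.7) in frame 2 and (7.8, 3.8) in frame 3.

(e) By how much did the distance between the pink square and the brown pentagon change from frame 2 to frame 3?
-1.9

Distance in frame 2: 12.5. Distance in frame 3: 10.6.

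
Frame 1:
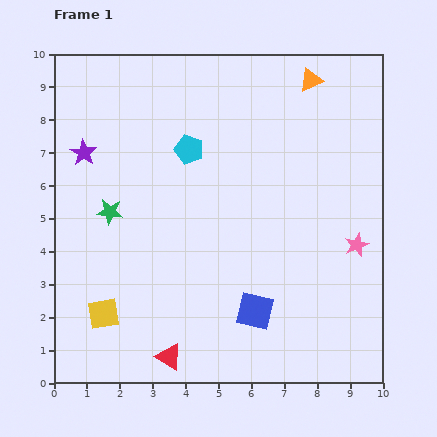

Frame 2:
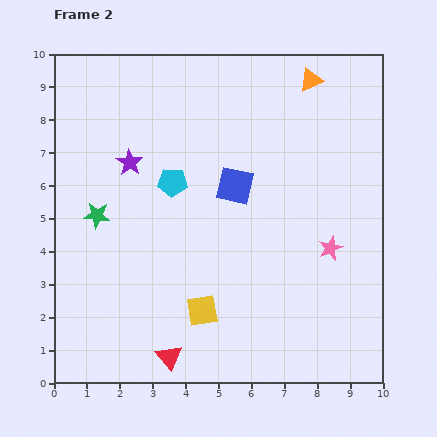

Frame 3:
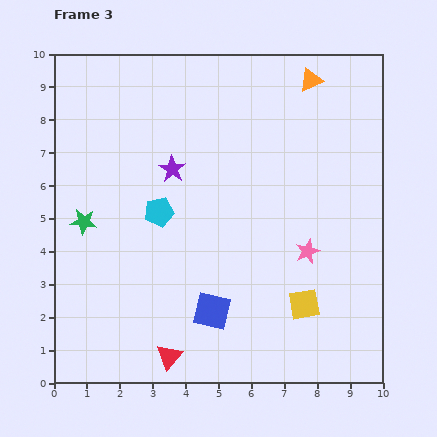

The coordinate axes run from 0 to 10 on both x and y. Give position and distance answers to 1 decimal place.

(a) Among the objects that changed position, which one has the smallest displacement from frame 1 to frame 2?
the green star

(moved 0.4)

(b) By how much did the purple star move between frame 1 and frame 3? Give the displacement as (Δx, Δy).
(2.7, -0.5)

The purple star was at (0.9, 7.0) in frame 1 and (3.6, 6.5) in frame 3.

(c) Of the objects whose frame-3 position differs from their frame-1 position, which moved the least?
the green star

(moved 0.9)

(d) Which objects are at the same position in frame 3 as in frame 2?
the orange triangle, the red triangle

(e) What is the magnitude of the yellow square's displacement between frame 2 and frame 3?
3.1

The yellow square moved from (4.5, 2.2) to (7.6, 2.4), a distance of √(3.1² + 0.2²) ≈ 3.1.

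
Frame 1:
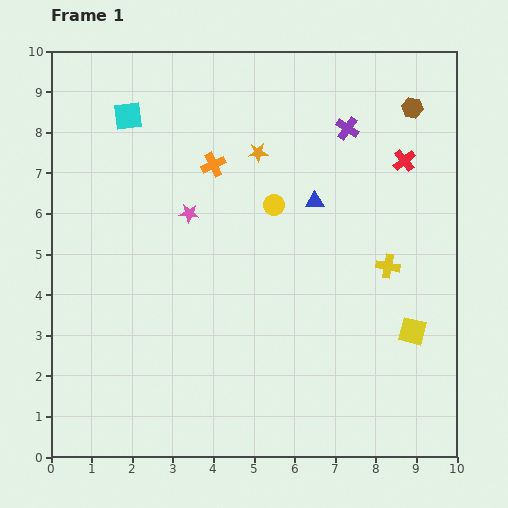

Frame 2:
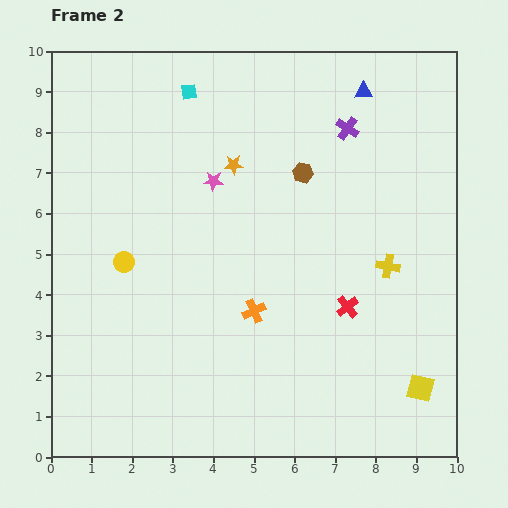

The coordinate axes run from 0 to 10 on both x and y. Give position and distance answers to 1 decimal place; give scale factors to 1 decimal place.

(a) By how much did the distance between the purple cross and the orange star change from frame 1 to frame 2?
+0.6

Distance in frame 1: 2.3. Distance in frame 2: 2.9.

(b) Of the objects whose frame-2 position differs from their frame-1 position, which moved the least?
the orange star

(moved 0.7)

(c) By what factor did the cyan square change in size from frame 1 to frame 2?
0.6×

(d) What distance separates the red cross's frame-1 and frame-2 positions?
3.9

The red cross moved from (8.7, 7.3) to (7.3, 3.7), a distance of √(1.4² + 3.6²) ≈ 3.9.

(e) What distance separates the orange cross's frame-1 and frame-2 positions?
3.7

The orange cross moved from (4.0, 7.2) to (5.0, 3.6), a distance of √(1.0² + 3.6²) ≈ 3.7.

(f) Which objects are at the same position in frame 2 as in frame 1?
the purple cross, the yellow cross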